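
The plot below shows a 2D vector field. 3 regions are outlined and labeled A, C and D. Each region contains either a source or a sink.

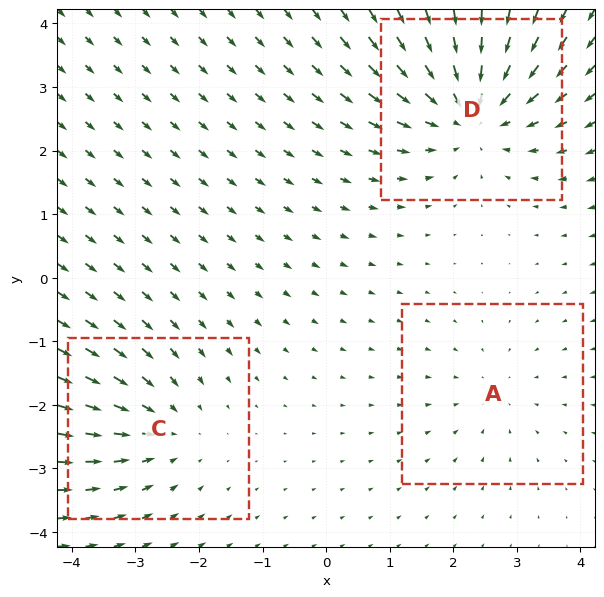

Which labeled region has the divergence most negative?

Divergence at each region's feature centre — A: about -2, C: about -3, D: about -5. Region D is most negative.

D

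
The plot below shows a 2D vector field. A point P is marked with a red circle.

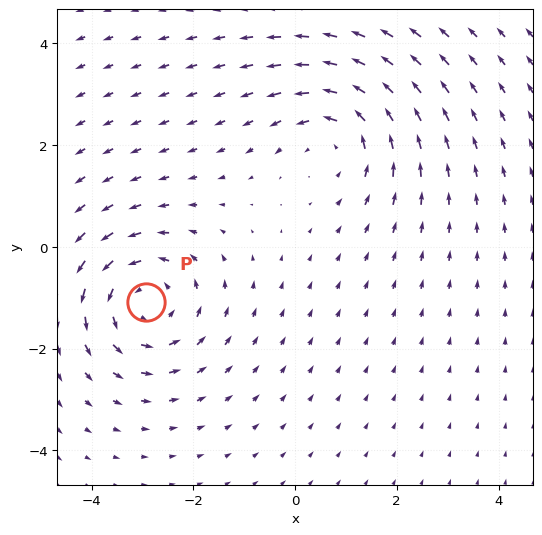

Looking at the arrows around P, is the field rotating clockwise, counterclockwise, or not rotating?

Near P at (-2.9, -1.1) the arrows circulate counterclockwise. The curl (z-component) there is about +4; positive curl means counterclockwise rotation.

counterclockwise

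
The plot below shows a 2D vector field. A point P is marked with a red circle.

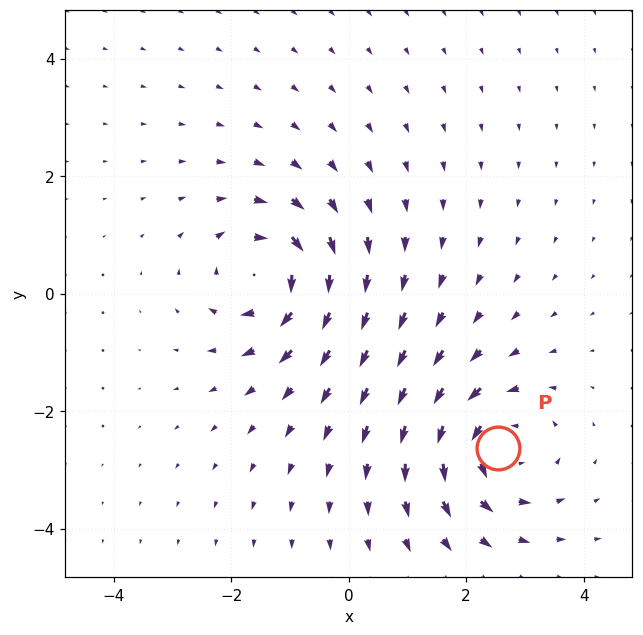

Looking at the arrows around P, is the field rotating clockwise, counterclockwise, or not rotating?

counterclockwise

Near P at (2.5, -2.6) the arrows circulate counterclockwise. The curl (z-component) there is about +4; positive curl means counterclockwise rotation.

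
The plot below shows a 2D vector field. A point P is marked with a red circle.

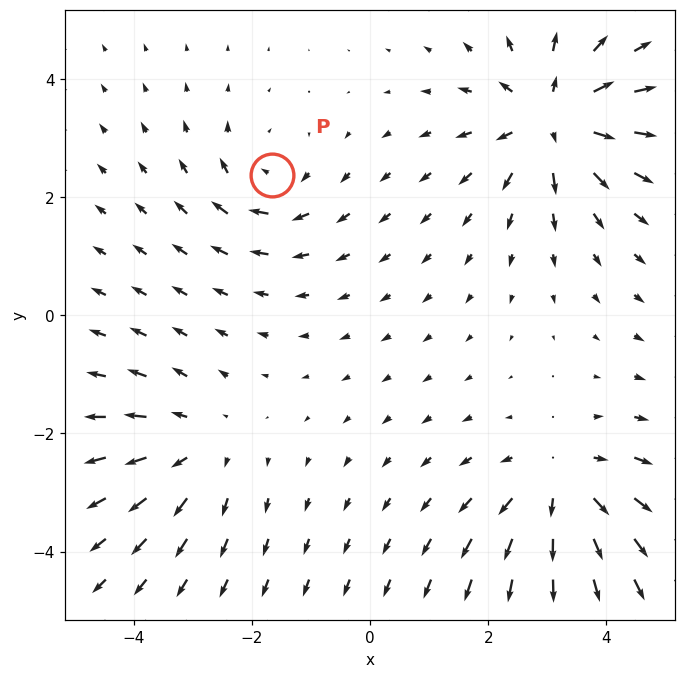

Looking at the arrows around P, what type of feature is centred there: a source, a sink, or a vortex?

At P (-1.7, 2.4) the arrows circulate clockwise. Divergence ≈0, curl about -3 — near-zero divergence with nonzero curl is a vortex.

vortex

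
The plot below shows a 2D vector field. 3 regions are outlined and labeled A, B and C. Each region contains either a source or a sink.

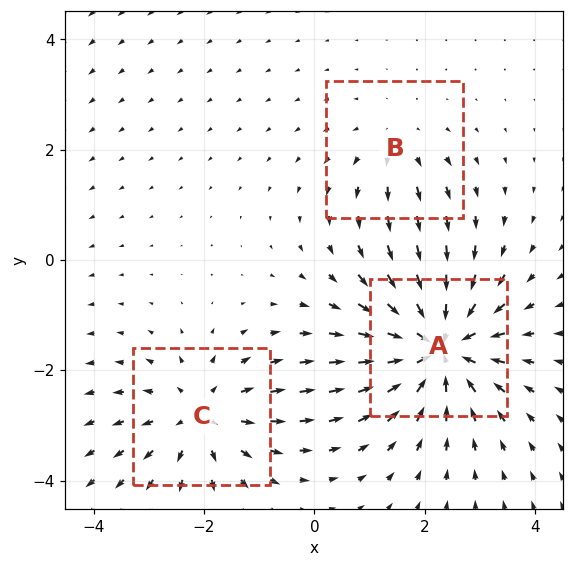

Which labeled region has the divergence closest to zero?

B

Divergence at each region's feature centre — A: about -5, B: about +2, C: about +4. Region B is closest to zero.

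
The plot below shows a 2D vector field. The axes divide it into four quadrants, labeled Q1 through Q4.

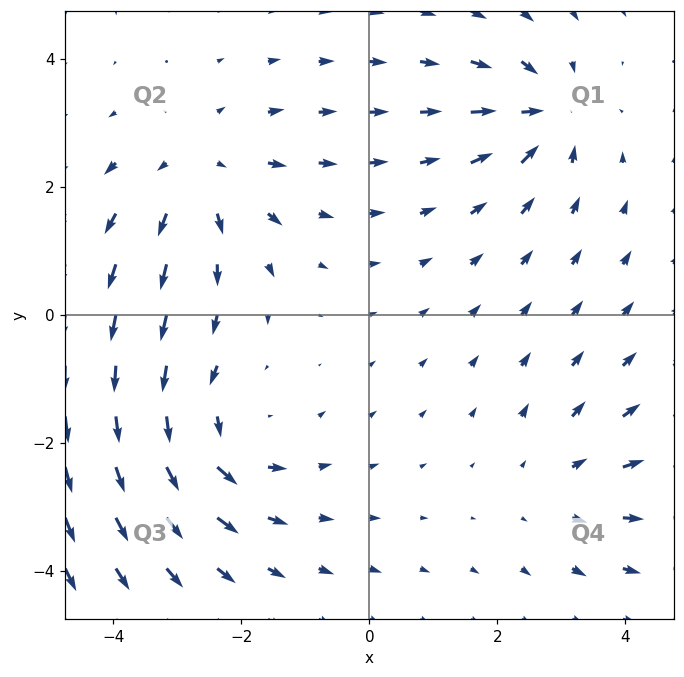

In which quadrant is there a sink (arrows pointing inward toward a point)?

Q1

The sink sits at approximately (2.7, 3.1), which lies in quadrant Q1. The divergence there is about -4, negative as expected for a sink.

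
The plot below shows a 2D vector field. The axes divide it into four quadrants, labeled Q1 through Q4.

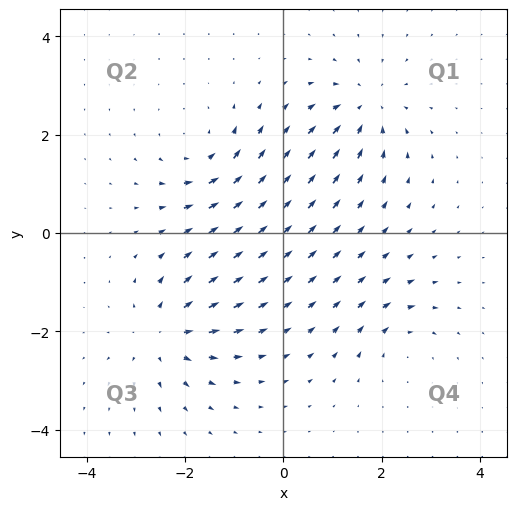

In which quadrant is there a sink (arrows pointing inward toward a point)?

The sink sits at approximately (1.7, 2.6), which lies in quadrant Q1. The divergence there is about -5, negative as expected for a sink.

Q1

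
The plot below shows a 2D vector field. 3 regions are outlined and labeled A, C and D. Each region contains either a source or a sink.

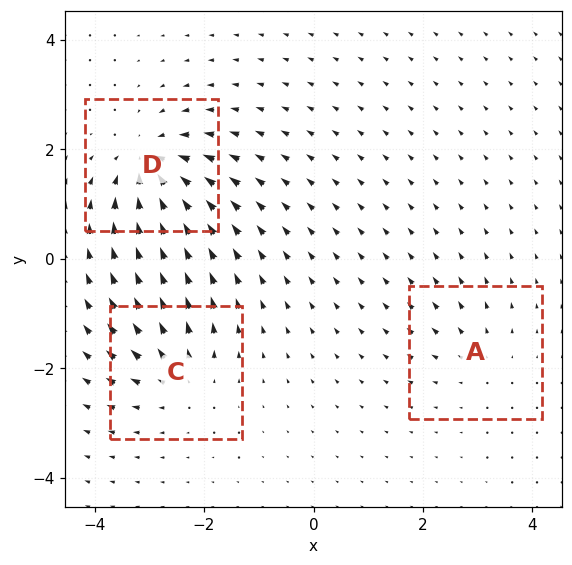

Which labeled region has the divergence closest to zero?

A

Divergence at each region's feature centre — A: about +3, C: about +4, D: about -6. Region A is closest to zero.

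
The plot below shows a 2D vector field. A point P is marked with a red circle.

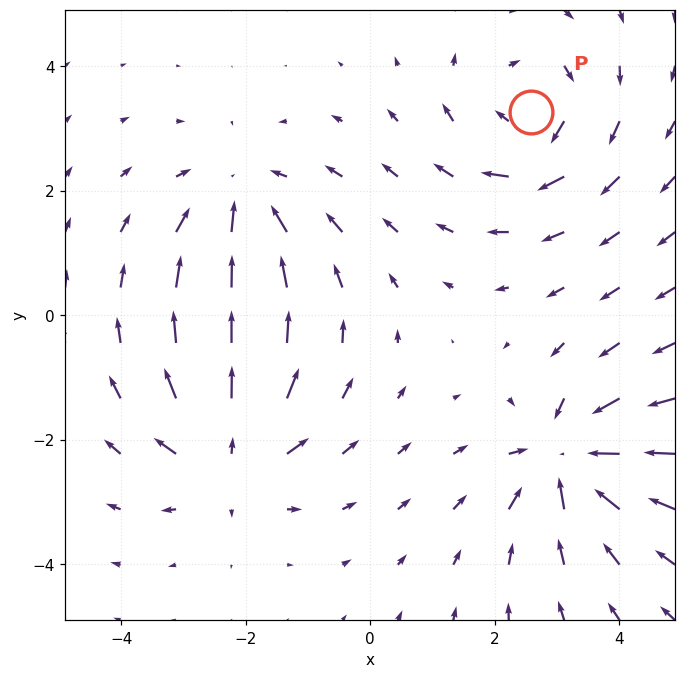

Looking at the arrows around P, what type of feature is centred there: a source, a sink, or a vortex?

vortex

At P (2.6, 3.3) the arrows circulate clockwise. Divergence ≈0, curl about -4 — near-zero divergence with nonzero curl is a vortex.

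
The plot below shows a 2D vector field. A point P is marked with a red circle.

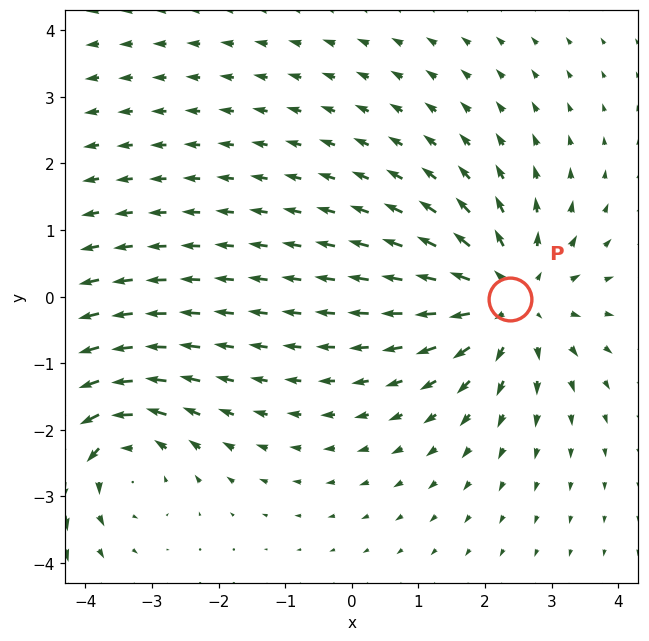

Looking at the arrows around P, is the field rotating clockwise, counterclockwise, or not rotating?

not rotating

Near P at (2.4, -0.0) the arrows show no circulation. The curl there is ≈0.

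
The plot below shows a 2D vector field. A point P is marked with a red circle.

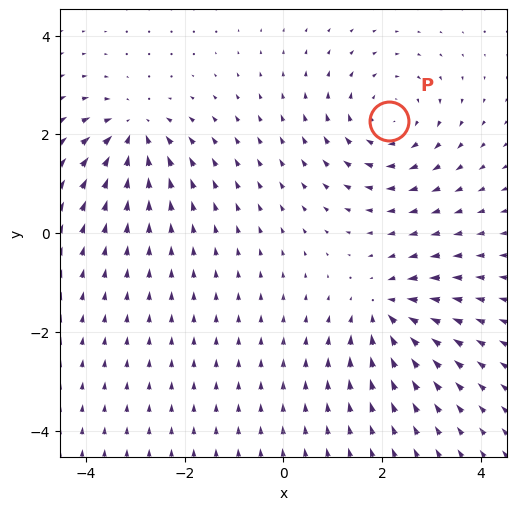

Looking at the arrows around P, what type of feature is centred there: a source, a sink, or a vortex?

vortex

At P (2.1, 2.3) the arrows circulate clockwise. Divergence ≈0, curl about -4 — near-zero divergence with nonzero curl is a vortex.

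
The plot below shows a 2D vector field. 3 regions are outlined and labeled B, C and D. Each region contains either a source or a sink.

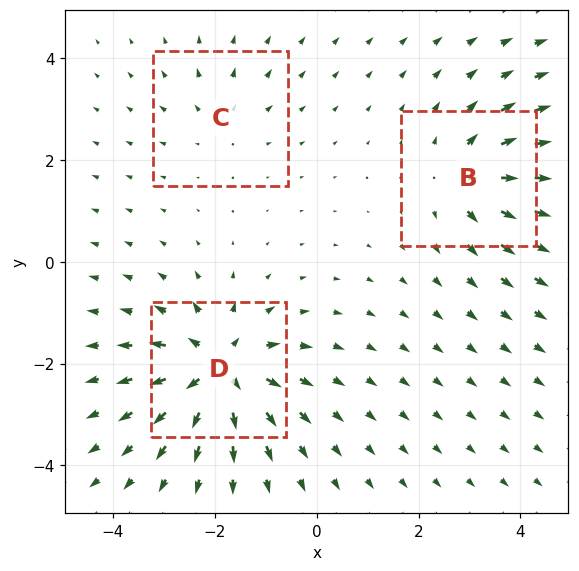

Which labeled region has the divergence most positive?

D

Divergence at each region's feature centre — B: about +4, C: about +2, D: about +6. Region D is most positive.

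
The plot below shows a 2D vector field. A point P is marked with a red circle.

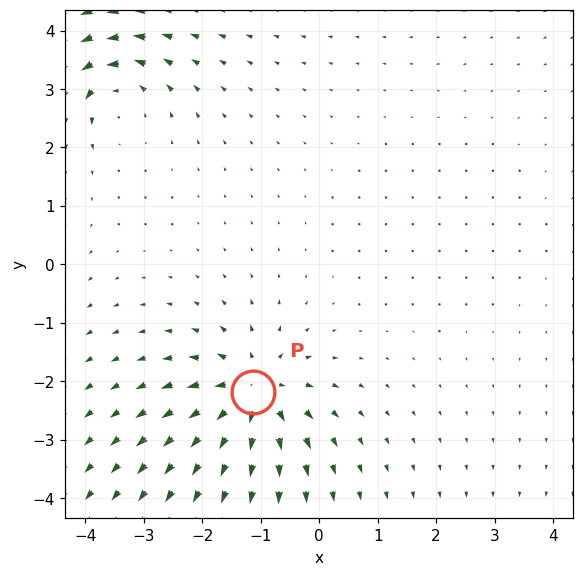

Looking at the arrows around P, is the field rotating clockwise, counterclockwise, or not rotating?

not rotating

Near P at (-1.1, -2.2) the arrows show no circulation. The curl there is ≈0.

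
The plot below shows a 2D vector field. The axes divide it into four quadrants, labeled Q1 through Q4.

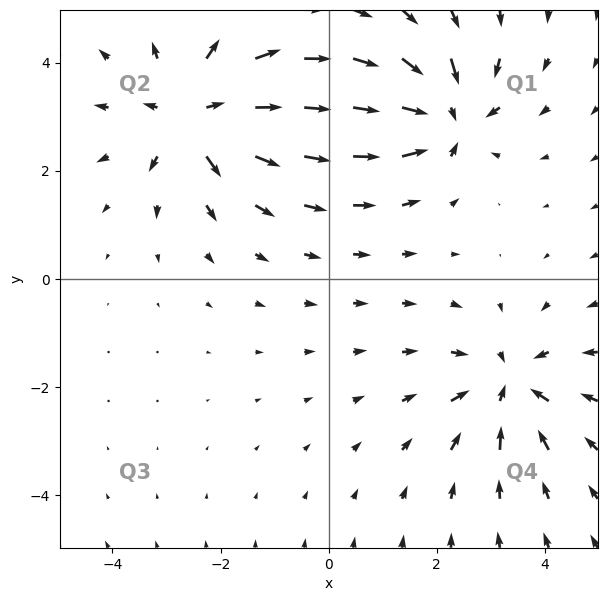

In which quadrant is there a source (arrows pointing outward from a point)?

Q2

The source sits at approximately (-2.5, 3.0), which lies in quadrant Q2. The divergence there is about +5, positive as expected for a source.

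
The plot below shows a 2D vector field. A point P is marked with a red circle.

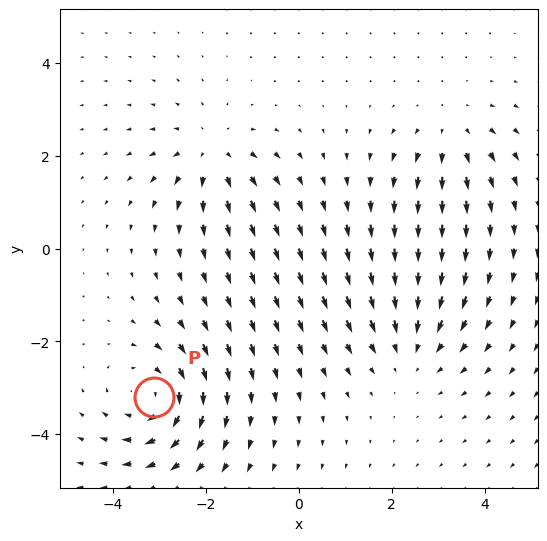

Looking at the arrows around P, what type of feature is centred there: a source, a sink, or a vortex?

vortex

At P (-3.1, -3.2) the arrows circulate clockwise. Divergence ≈0, curl about -5 — near-zero divergence with nonzero curl is a vortex.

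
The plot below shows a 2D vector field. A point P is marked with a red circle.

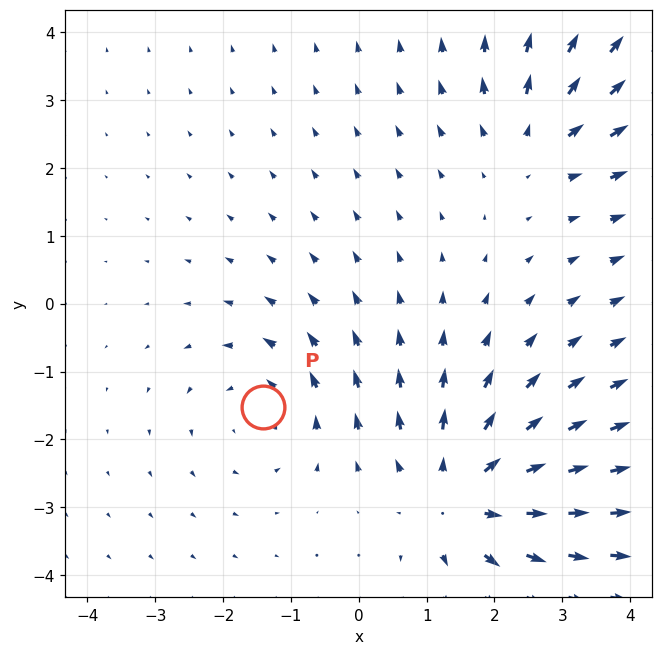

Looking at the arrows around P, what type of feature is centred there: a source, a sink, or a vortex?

At P (-1.4, -1.5) the arrows circulate counterclockwise. Divergence ≈0, curl about +3 — near-zero divergence with nonzero curl is a vortex.

vortex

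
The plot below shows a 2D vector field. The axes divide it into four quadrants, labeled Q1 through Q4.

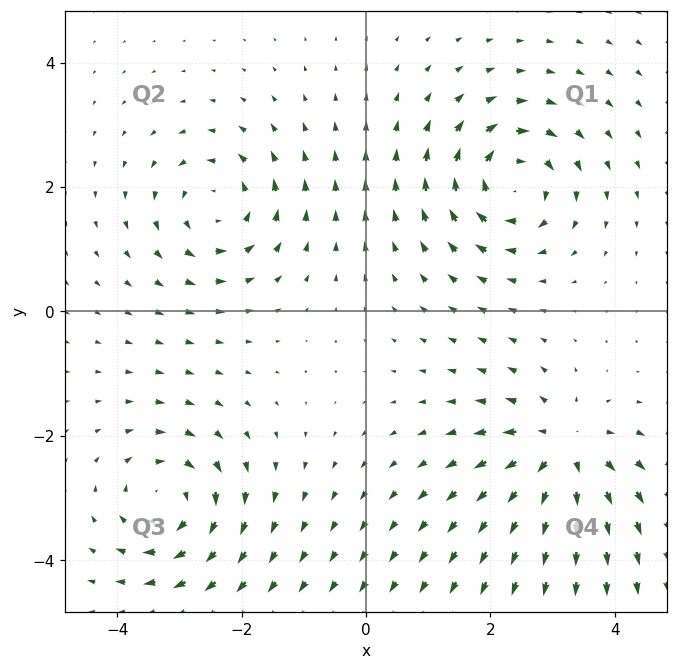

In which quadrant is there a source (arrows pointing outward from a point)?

The source sits at approximately (3.2, -2.2), which lies in quadrant Q4. The divergence there is about +6, positive as expected for a source.

Q4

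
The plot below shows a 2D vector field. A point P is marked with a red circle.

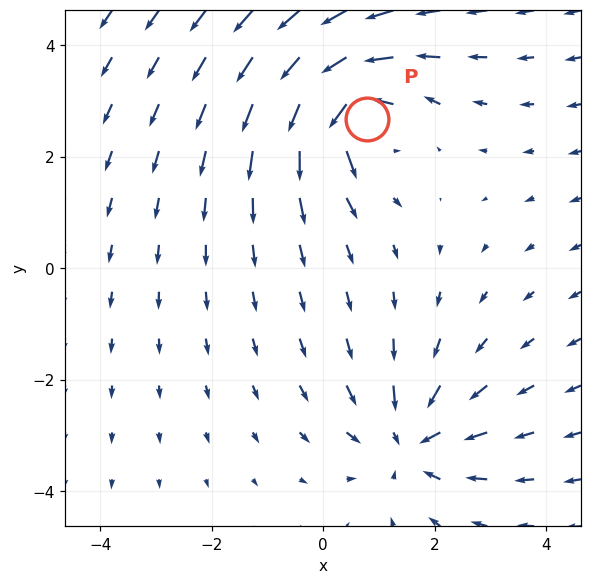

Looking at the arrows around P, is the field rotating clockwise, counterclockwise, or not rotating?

counterclockwise

Near P at (0.8, 2.7) the arrows circulate counterclockwise. The curl (z-component) there is about +4; positive curl means counterclockwise rotation.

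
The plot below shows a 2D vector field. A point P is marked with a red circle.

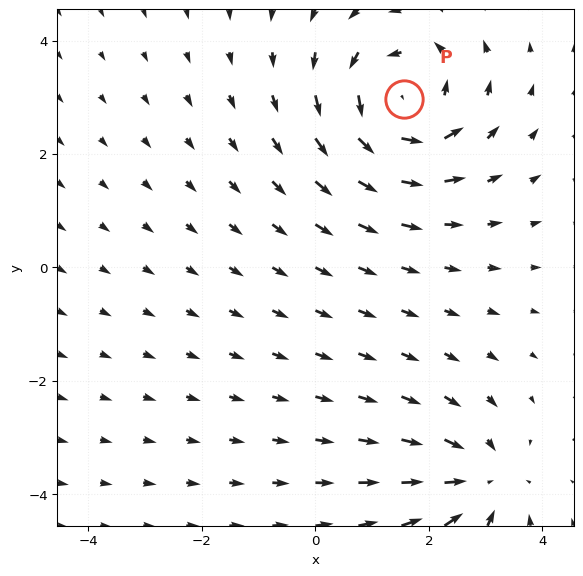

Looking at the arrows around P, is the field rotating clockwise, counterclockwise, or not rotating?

counterclockwise

Near P at (1.6, 3.0) the arrows circulate counterclockwise. The curl (z-component) there is about +4; positive curl means counterclockwise rotation.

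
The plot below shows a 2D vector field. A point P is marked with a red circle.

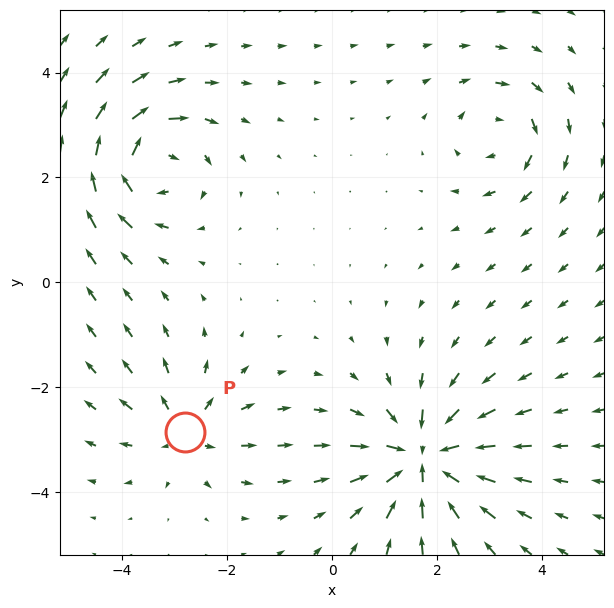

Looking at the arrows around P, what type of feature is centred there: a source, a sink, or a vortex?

At P (-2.8, -2.9) the arrows spread outward. Divergence about +3, curl ≈0 — positive divergence with near-zero curl is a source.

source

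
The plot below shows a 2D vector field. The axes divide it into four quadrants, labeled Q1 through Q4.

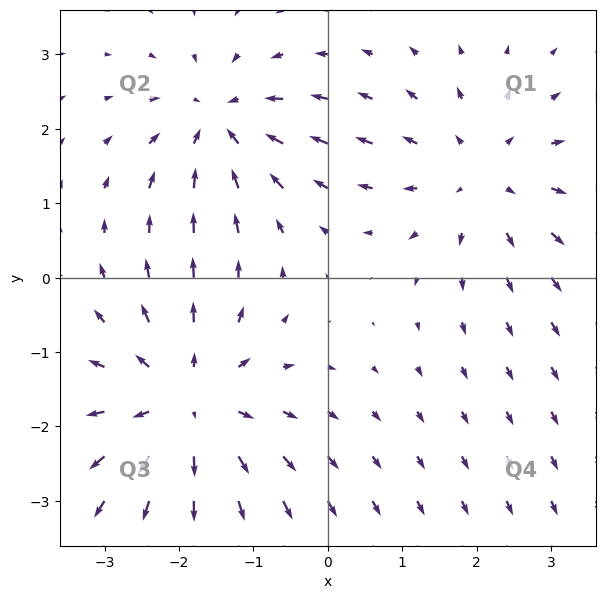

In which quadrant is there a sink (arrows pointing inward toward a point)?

The sink sits at approximately (-1.5, 2.1), which lies in quadrant Q2. The divergence there is about -5, negative as expected for a sink.

Q2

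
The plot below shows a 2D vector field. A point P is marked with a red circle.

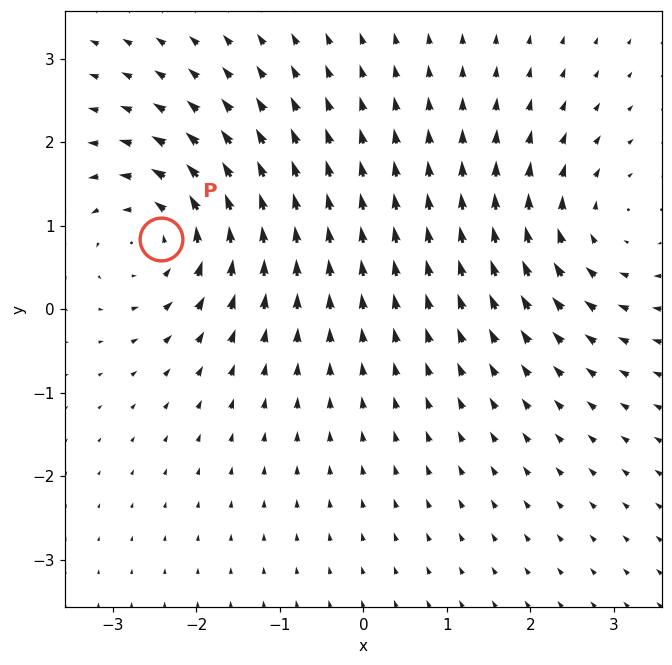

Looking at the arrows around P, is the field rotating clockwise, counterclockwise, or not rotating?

counterclockwise

Near P at (-2.4, 0.8) the arrows circulate counterclockwise. The curl (z-component) there is about +5; positive curl means counterclockwise rotation.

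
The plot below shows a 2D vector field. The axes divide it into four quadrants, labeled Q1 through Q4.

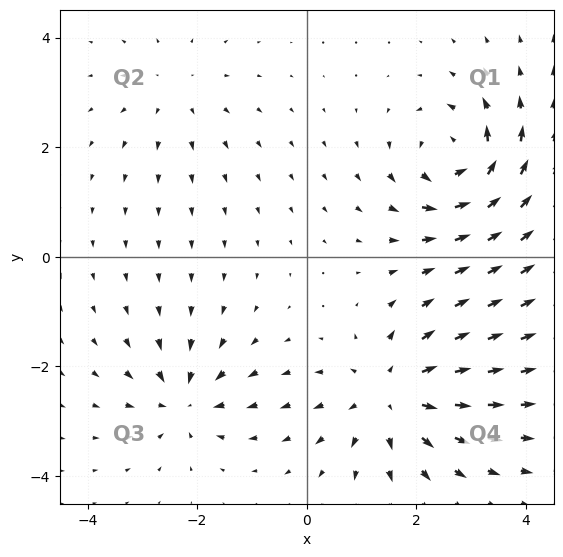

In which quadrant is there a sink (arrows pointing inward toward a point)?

Q3

The sink sits at approximately (-2.2, -2.6), which lies in quadrant Q3. The divergence there is about -5, negative as expected for a sink.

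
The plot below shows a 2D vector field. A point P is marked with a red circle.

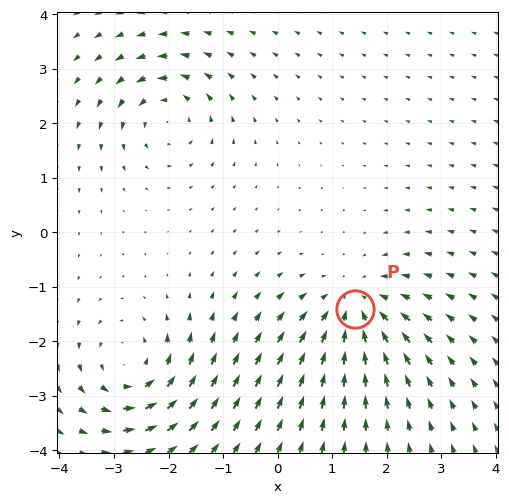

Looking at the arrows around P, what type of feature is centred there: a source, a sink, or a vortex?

At P (1.4, -1.4) the arrows converge inward. Divergence about -4, curl ≈0 — negative divergence with near-zero curl is a sink.

sink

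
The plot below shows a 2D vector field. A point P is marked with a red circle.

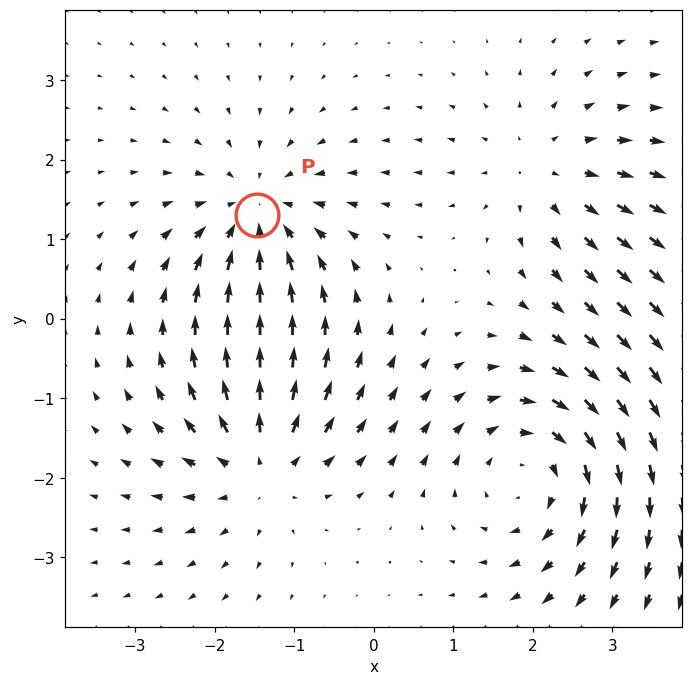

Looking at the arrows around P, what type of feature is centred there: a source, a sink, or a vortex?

At P (-1.5, 1.3) the arrows converge inward. Divergence about -4, curl ≈0 — negative divergence with near-zero curl is a sink.

sink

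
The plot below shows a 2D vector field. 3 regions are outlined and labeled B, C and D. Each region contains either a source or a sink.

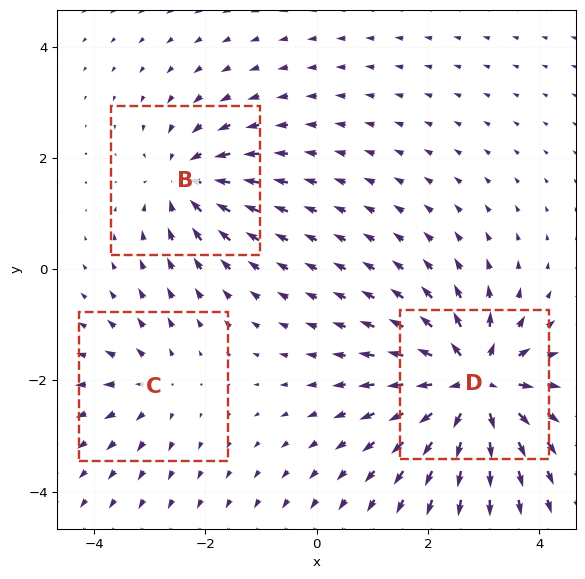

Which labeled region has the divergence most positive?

D

Divergence at each region's feature centre — B: about -4, C: about +3, D: about +7. Region D is most positive.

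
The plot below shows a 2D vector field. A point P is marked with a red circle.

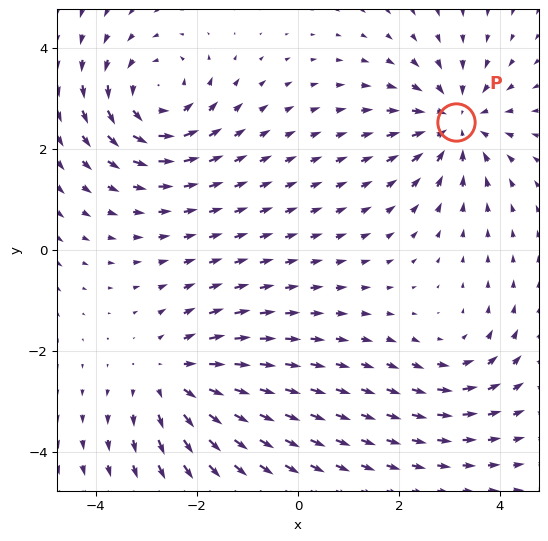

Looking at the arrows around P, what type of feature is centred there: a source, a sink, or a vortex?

sink

At P (3.1, 2.5) the arrows converge inward. Divergence about -5, curl ≈0 — negative divergence with near-zero curl is a sink.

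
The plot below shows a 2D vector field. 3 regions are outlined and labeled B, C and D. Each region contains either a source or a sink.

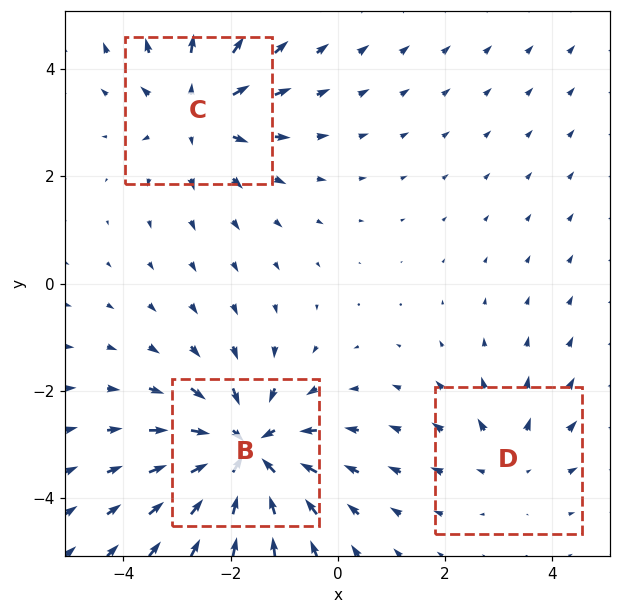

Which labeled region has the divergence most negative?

B

Divergence at each region's feature centre — B: about -5, C: about +3, D: about +2. Region B is most negative.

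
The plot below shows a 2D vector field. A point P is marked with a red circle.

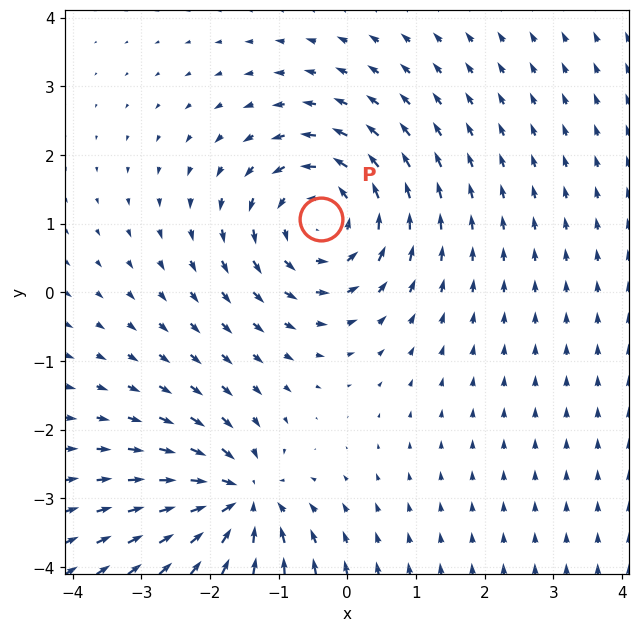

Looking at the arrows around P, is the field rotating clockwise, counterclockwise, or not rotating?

counterclockwise

Near P at (-0.4, 1.1) the arrows circulate counterclockwise. The curl (z-component) there is about +5; positive curl means counterclockwise rotation.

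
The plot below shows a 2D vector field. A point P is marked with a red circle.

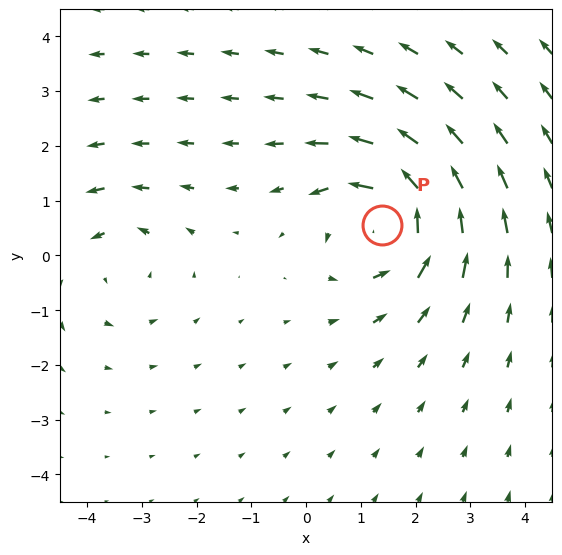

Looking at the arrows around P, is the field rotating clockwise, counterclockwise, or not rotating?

Near P at (1.4, 0.6) the arrows circulate counterclockwise. The curl (z-component) there is about +5; positive curl means counterclockwise rotation.

counterclockwise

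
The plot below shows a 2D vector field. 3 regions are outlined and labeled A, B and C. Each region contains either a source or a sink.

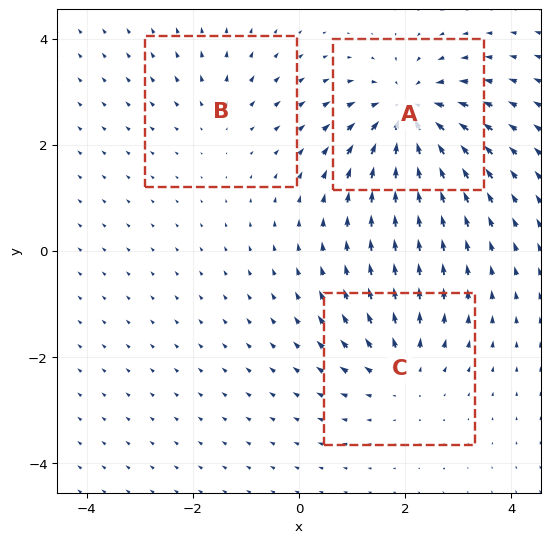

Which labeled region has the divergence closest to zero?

B

Divergence at each region's feature centre — A: about -6, B: about +2, C: about +3. Region B is closest to zero.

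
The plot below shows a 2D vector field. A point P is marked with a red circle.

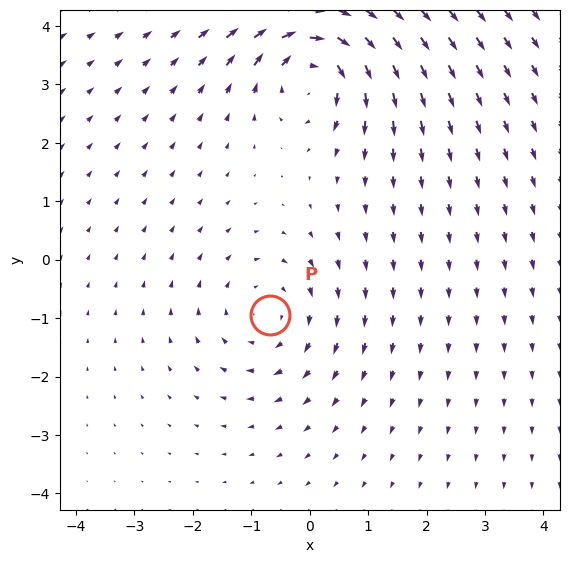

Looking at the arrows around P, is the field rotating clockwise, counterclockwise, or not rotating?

clockwise

Near P at (-0.7, -0.9) the arrows circulate clockwise. The curl (z-component) there is about -3; negative curl means clockwise rotation.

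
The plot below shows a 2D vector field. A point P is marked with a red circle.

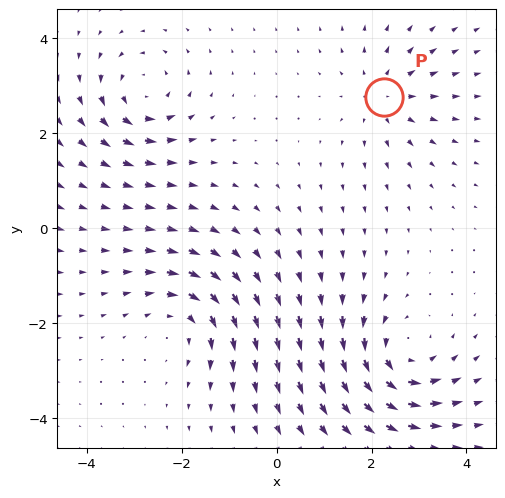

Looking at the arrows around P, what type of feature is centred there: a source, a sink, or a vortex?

At P (2.3, 2.8) the arrows spread outward. Divergence about +4, curl ≈0 — positive divergence with near-zero curl is a source.

source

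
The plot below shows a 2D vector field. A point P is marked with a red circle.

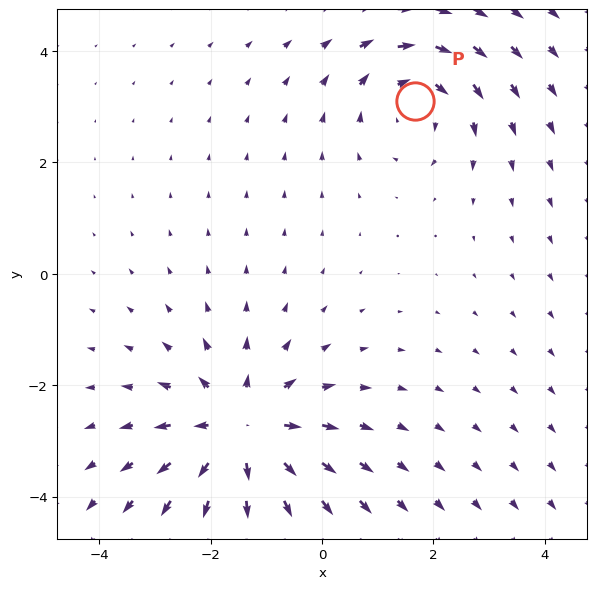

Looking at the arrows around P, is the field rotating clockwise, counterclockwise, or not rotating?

Near P at (1.7, 3.1) the arrows circulate clockwise. The curl (z-component) there is about -3; negative curl means clockwise rotation.

clockwise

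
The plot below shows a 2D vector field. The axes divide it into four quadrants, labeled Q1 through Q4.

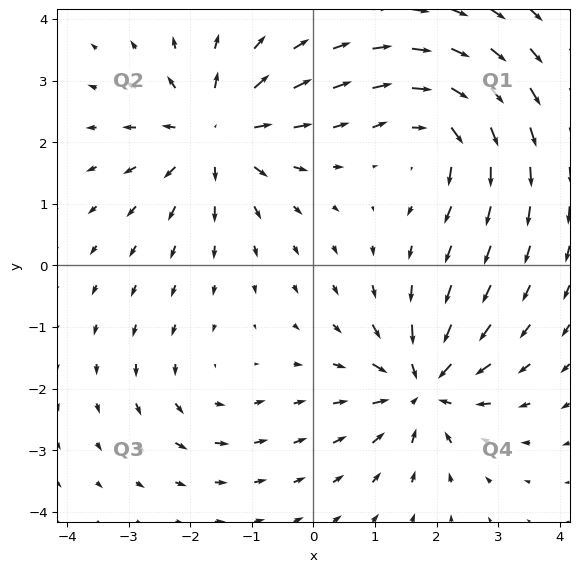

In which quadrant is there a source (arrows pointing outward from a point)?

Q2

The source sits at approximately (-1.6, 2.1), which lies in quadrant Q2. The divergence there is about +6, positive as expected for a source.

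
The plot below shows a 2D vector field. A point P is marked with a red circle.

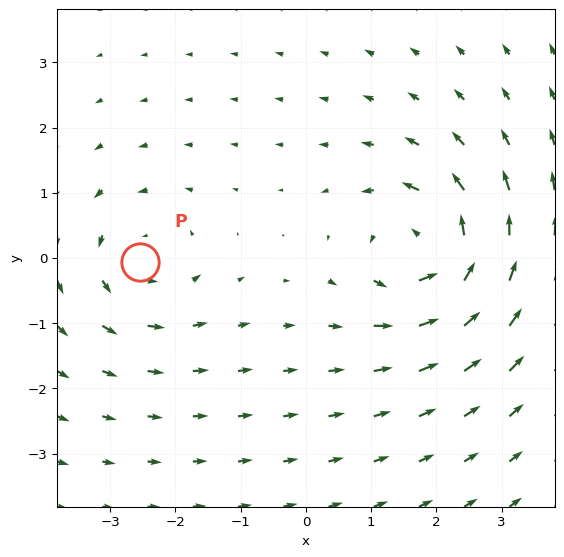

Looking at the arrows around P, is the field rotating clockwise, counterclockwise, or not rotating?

Near P at (-2.5, -0.1) the arrows circulate counterclockwise. The curl (z-component) there is about +4; positive curl means counterclockwise rotation.

counterclockwise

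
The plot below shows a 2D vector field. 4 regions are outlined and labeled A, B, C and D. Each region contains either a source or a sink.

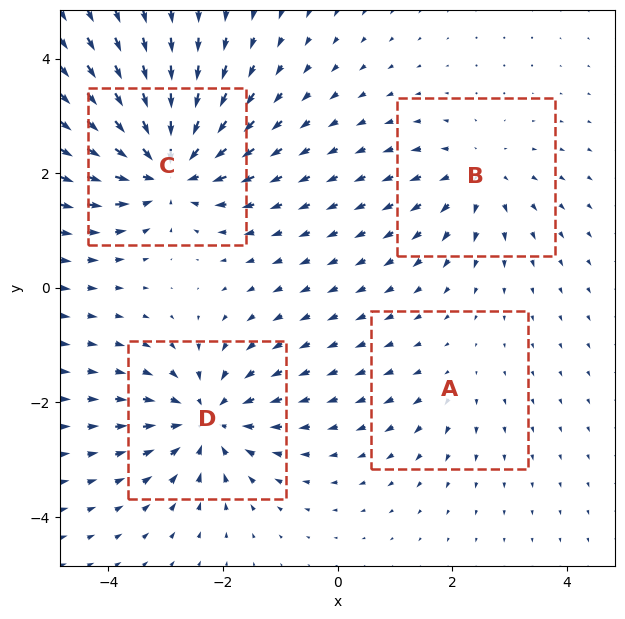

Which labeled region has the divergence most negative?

Divergence at each region's feature centre — A: about +2, B: about +4, C: about -7, D: about -6. Region C is most negative.

C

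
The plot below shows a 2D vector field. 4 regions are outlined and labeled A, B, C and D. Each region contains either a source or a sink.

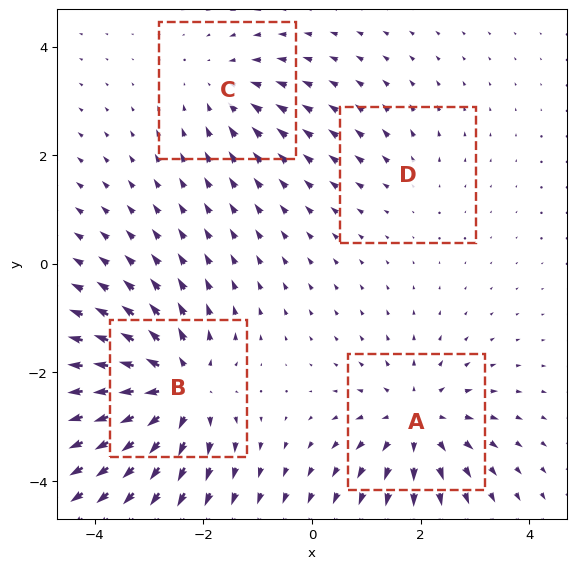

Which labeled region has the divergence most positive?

Divergence at each region's feature centre — A: about +5, B: about +7, C: about -3, D: about +2. Region B is most positive.

B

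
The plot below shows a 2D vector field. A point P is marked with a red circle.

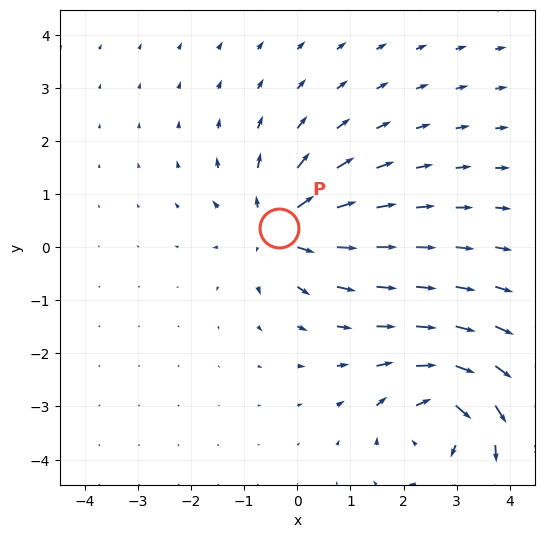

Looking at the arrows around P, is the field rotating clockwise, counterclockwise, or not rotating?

not rotating

Near P at (-0.4, 0.4) the arrows show no circulation. The curl there is ≈0.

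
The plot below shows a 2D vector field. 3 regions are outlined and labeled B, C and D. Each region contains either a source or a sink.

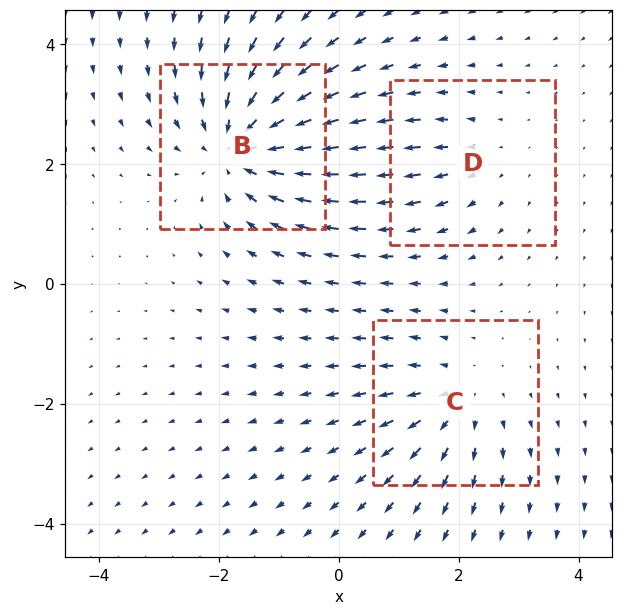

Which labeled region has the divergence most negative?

B

Divergence at each region's feature centre — B: about -5, C: about +3, D: about +2. Region B is most negative.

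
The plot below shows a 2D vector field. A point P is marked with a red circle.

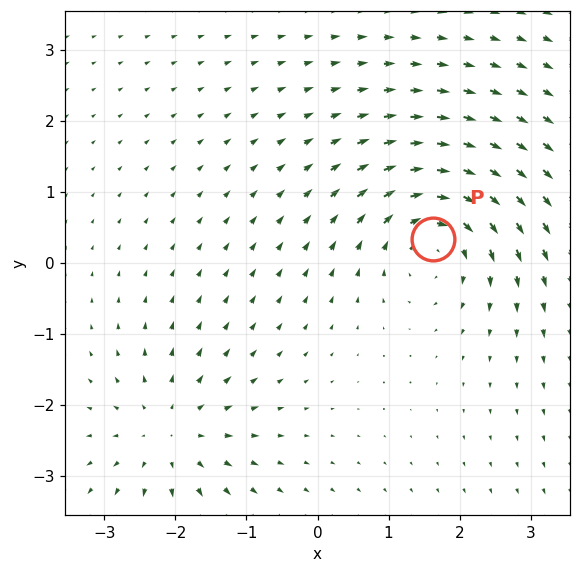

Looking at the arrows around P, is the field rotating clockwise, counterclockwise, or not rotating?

clockwise

Near P at (1.6, 0.3) the arrows circulate clockwise. The curl (z-component) there is about -6; negative curl means clockwise rotation.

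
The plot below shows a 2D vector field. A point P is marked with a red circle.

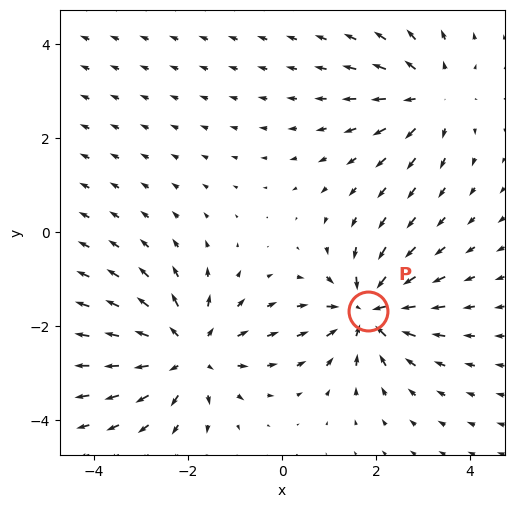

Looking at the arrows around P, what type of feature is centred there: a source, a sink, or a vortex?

sink

At P (1.8, -1.7) the arrows converge inward. Divergence about -5, curl ≈0 — negative divergence with near-zero curl is a sink.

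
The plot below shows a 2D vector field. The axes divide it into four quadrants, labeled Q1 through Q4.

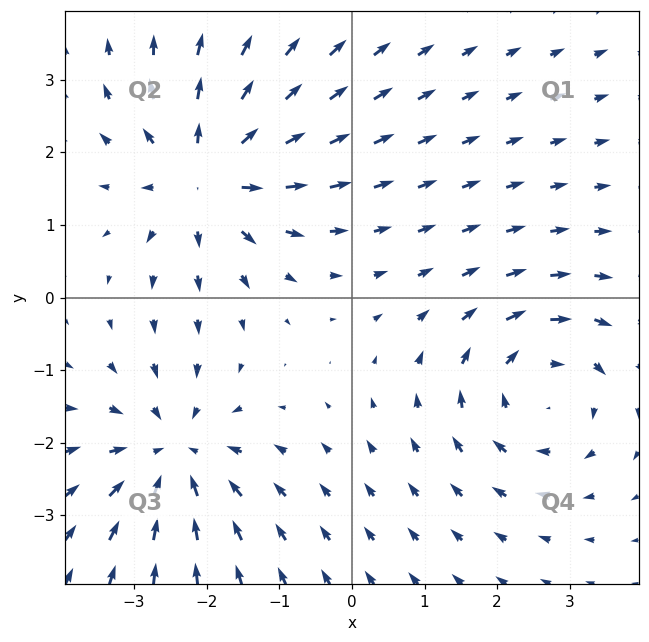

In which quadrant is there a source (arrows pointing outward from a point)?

Q2

The source sits at approximately (-2.0, 1.7), which lies in quadrant Q2. The divergence there is about +6, positive as expected for a source.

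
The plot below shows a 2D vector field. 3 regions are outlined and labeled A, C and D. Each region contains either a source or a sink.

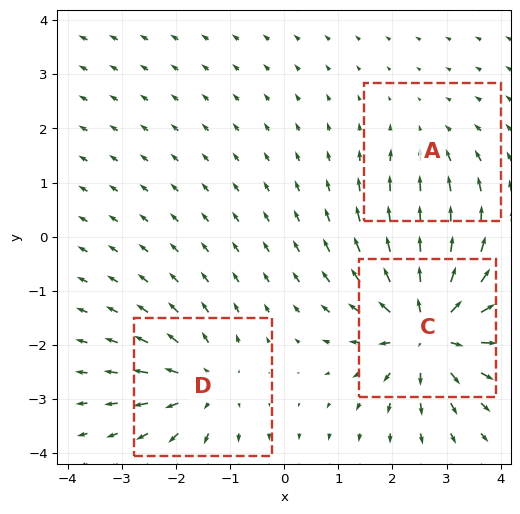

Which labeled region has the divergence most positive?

C

Divergence at each region's feature centre — A: about -2, C: about +6, D: about +4. Region C is most positive.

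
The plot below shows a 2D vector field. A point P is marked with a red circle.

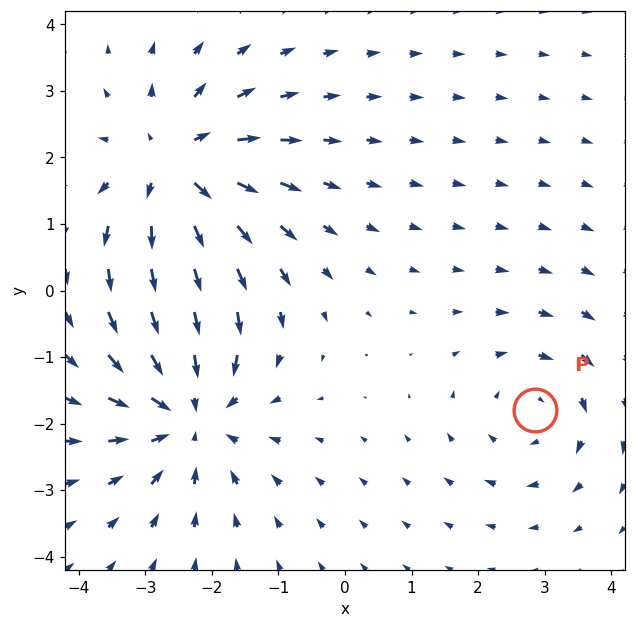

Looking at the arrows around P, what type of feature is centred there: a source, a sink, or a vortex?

vortex

At P (2.9, -1.8) the arrows circulate clockwise. Divergence ≈0, curl about -3 — near-zero divergence with nonzero curl is a vortex.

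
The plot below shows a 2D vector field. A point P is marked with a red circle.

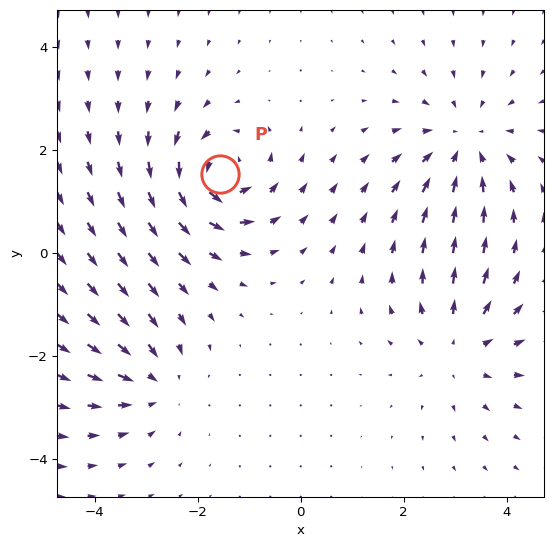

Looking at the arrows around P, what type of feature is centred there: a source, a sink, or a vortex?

vortex

At P (-1.6, 1.5) the arrows circulate counterclockwise. Divergence ≈0, curl about +5 — near-zero divergence with nonzero curl is a vortex.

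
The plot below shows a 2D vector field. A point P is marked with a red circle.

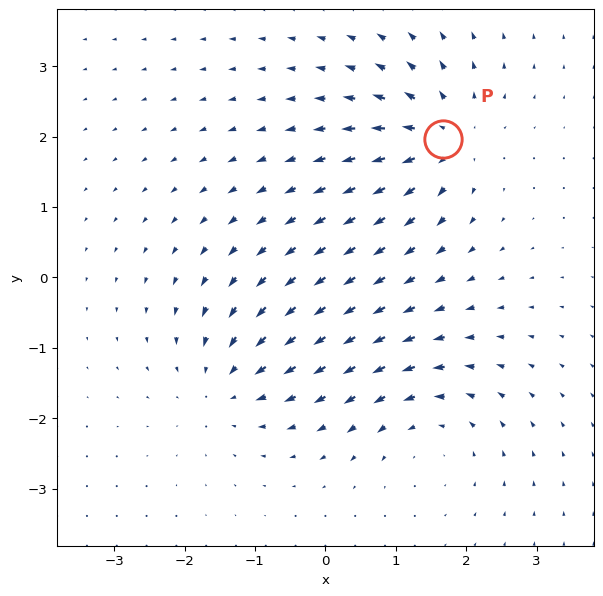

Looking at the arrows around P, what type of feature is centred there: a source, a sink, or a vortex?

source

At P (1.7, 2.0) the arrows spread outward. Divergence about +6, curl ≈0 — positive divergence with near-zero curl is a source.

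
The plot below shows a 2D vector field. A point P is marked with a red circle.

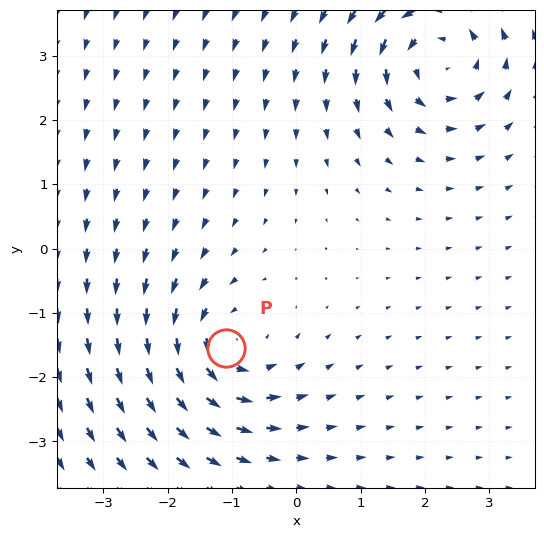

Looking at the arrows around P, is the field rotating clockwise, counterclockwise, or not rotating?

counterclockwise

Near P at (-1.1, -1.5) the arrows circulate counterclockwise. The curl (z-component) there is about +4; positive curl means counterclockwise rotation.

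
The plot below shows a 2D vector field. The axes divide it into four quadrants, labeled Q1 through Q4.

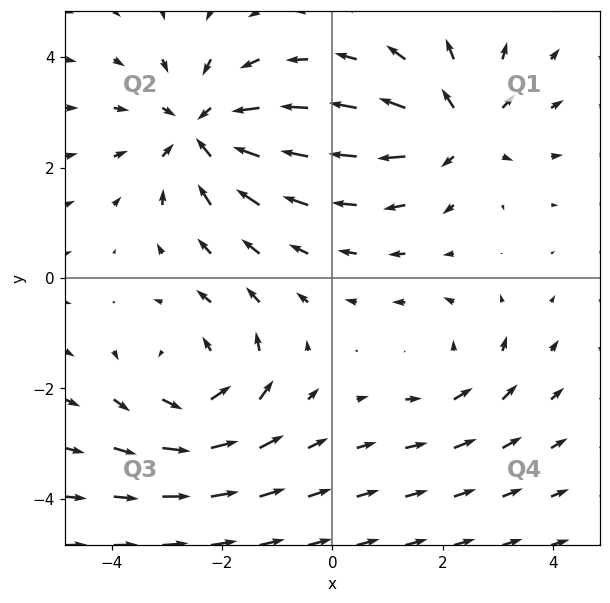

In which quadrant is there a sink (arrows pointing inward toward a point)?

The sink sits at approximately (-2.4, 2.7), which lies in quadrant Q2. The divergence there is about -4, negative as expected for a sink.

Q2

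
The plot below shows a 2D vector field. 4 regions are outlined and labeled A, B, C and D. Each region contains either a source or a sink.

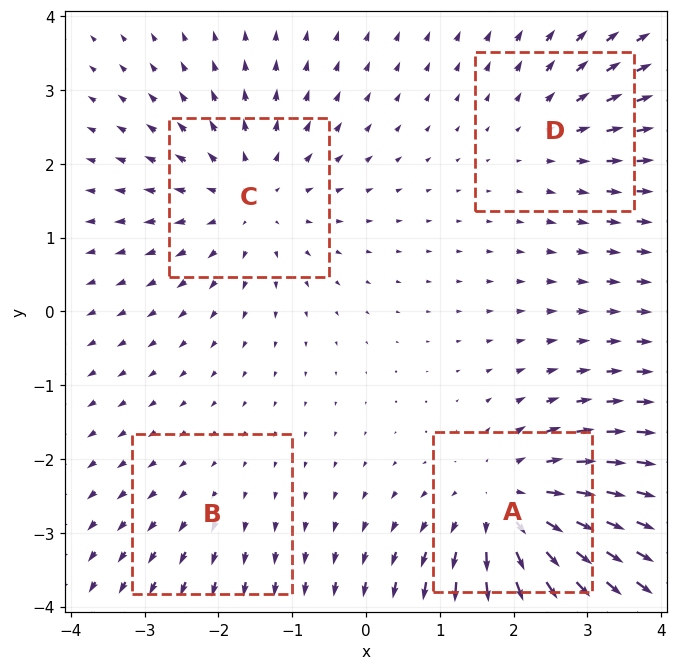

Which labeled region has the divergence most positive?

Divergence at each region's feature centre — A: about +6, B: about +2, C: about +4, D: about +3. Region A is most positive.

A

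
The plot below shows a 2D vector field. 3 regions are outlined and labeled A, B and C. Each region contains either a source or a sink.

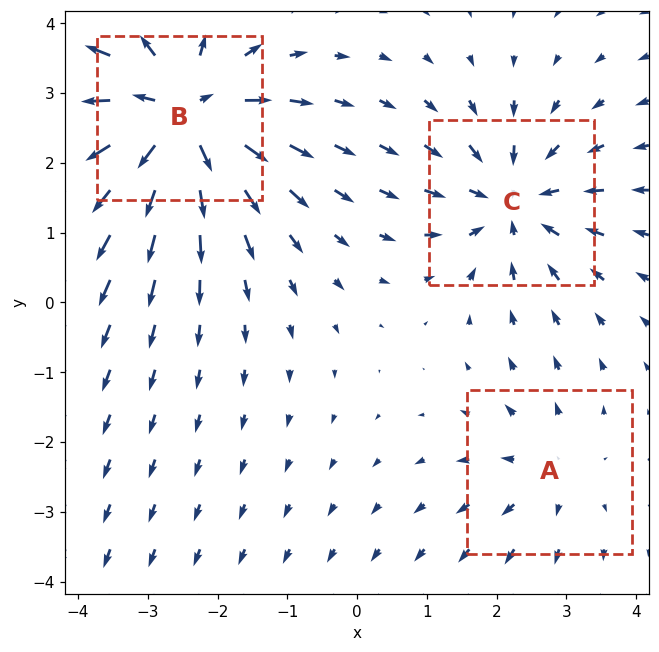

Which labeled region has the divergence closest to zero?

Divergence at each region's feature centre — A: about +2, B: about +6, C: about -4. Region A is closest to zero.

A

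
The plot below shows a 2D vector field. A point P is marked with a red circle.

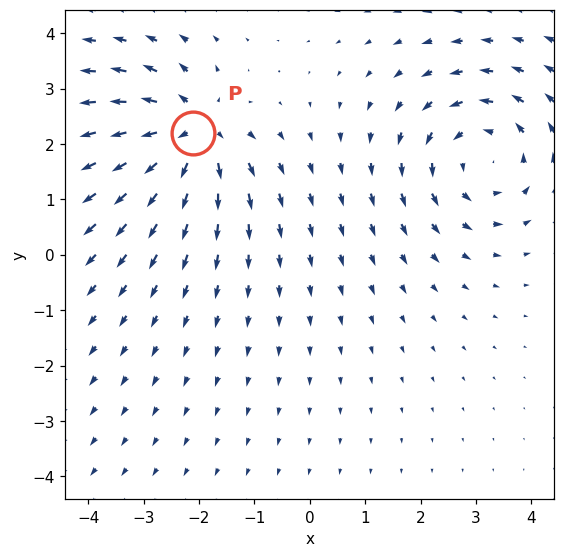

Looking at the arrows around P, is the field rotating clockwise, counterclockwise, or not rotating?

Near P at (-2.1, 2.2) the arrows show no circulation. The curl there is ≈0.

not rotating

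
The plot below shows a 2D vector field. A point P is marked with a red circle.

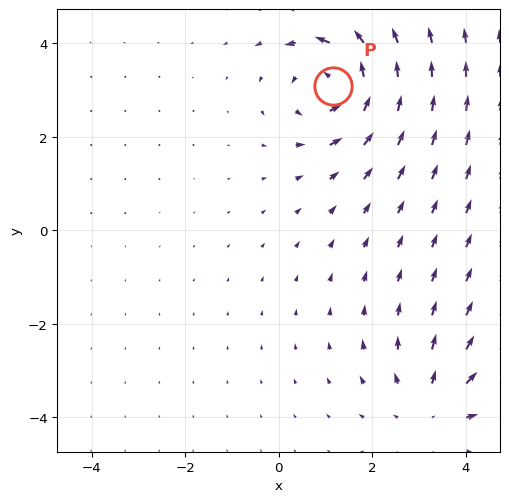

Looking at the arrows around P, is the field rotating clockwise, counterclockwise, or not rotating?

Near P at (1.2, 3.1) the arrows circulate counterclockwise. The curl (z-component) there is about +6; positive curl means counterclockwise rotation.

counterclockwise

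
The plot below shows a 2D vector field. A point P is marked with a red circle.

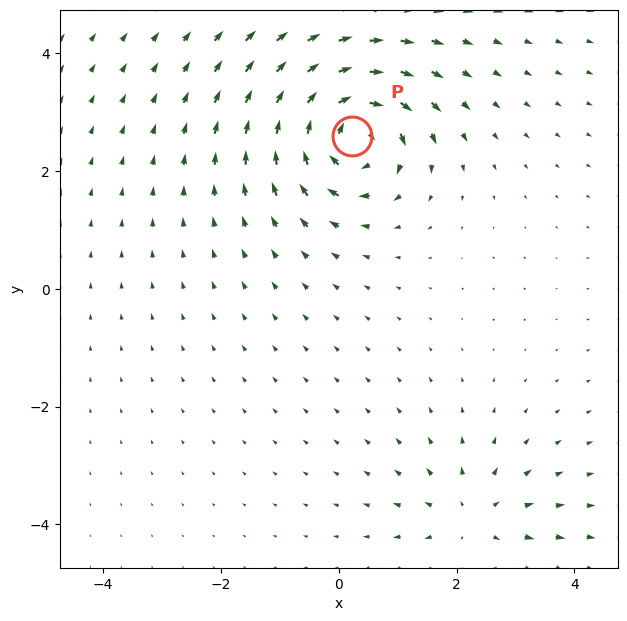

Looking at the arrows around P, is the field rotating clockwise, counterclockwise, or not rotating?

Near P at (0.2, 2.6) the arrows circulate clockwise. The curl (z-component) there is about -6; negative curl means clockwise rotation.

clockwise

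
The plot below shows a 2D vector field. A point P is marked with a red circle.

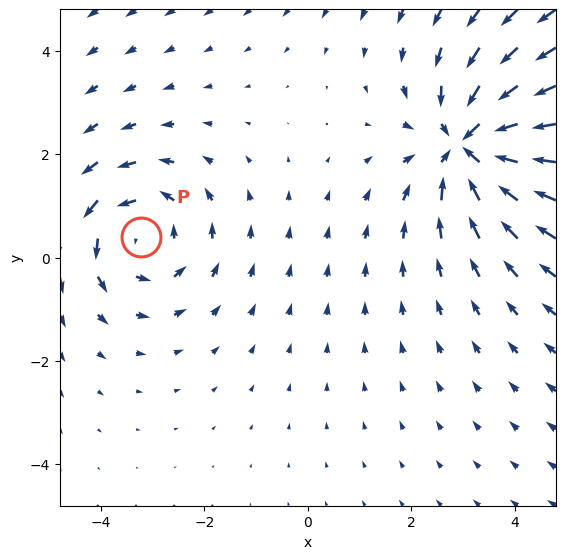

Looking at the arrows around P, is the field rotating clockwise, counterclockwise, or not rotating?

Near P at (-3.2, 0.4) the arrows circulate counterclockwise. The curl (z-component) there is about +3; positive curl means counterclockwise rotation.

counterclockwise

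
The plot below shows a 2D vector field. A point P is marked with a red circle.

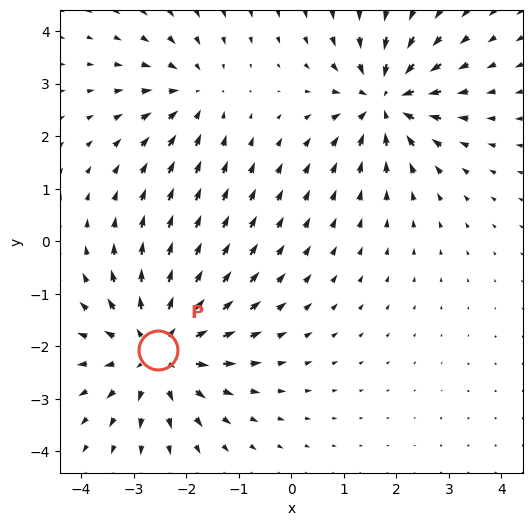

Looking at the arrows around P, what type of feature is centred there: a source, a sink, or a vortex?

At P (-2.5, -2.1) the arrows spread outward. Divergence about +5, curl ≈0 — positive divergence with near-zero curl is a source.

source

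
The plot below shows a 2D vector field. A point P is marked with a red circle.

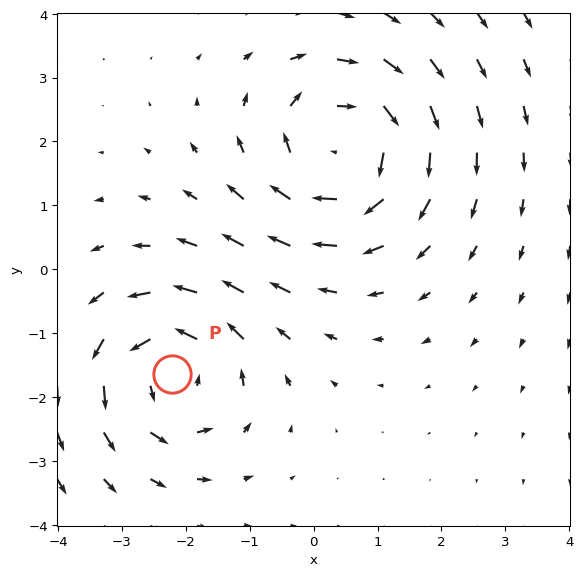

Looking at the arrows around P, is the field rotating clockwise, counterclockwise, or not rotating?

counterclockwise

Near P at (-2.2, -1.6) the arrows circulate counterclockwise. The curl (z-component) there is about +4; positive curl means counterclockwise rotation.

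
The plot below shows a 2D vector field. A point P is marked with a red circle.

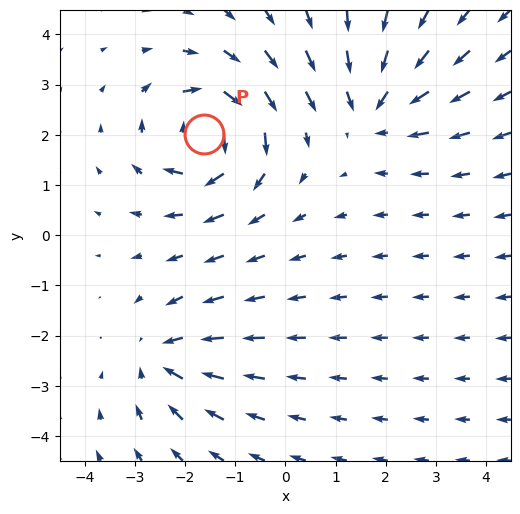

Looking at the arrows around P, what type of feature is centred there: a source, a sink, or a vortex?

vortex

At P (-1.6, 2.0) the arrows circulate clockwise. Divergence ≈0, curl about -5 — near-zero divergence with nonzero curl is a vortex.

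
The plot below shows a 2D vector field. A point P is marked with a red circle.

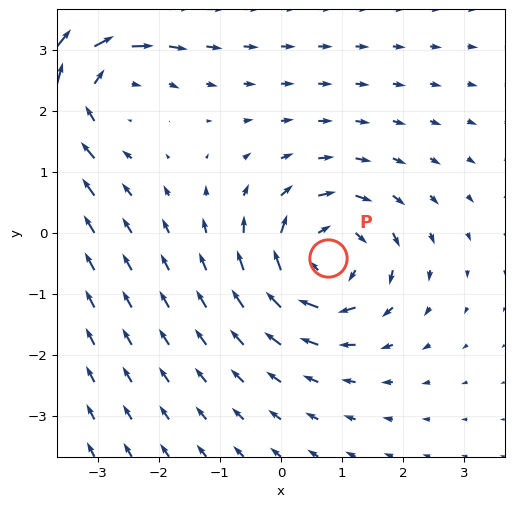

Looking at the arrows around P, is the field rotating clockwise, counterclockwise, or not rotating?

clockwise

Near P at (0.8, -0.4) the arrows circulate clockwise. The curl (z-component) there is about -3; negative curl means clockwise rotation.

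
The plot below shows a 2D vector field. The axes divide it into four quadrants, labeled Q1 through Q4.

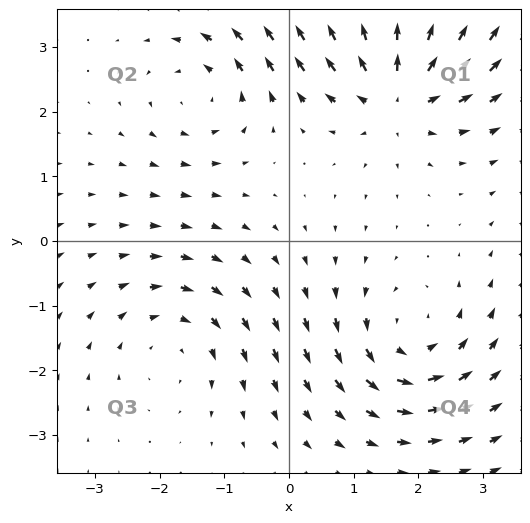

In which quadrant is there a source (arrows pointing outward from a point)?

Q1

The source sits at approximately (1.7, 2.3), which lies in quadrant Q1. The divergence there is about +6, positive as expected for a source.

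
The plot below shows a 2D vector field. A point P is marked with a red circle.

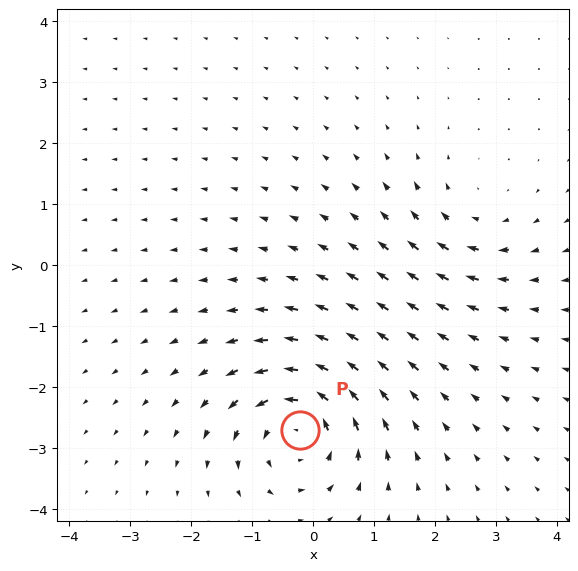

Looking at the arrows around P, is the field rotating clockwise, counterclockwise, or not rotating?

Near P at (-0.2, -2.7) the arrows circulate counterclockwise. The curl (z-component) there is about +6; positive curl means counterclockwise rotation.

counterclockwise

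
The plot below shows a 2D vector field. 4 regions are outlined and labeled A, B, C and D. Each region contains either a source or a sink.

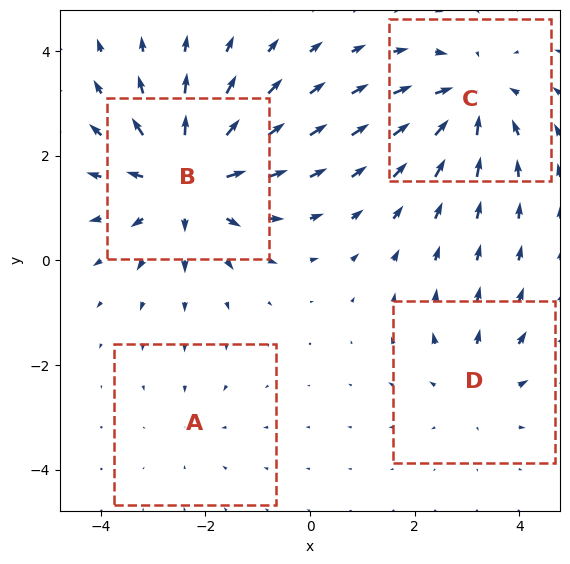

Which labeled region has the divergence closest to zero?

A

Divergence at each region's feature centre — A: about -2, B: about +6, C: about -5, D: about +3. Region A is closest to zero.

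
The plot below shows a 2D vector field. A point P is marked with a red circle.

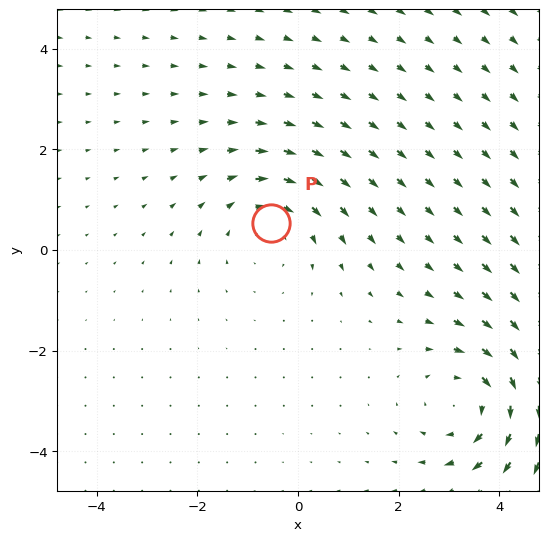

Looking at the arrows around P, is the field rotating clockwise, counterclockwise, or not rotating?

clockwise

Near P at (-0.5, 0.5) the arrows circulate clockwise. The curl (z-component) there is about -3; negative curl means clockwise rotation.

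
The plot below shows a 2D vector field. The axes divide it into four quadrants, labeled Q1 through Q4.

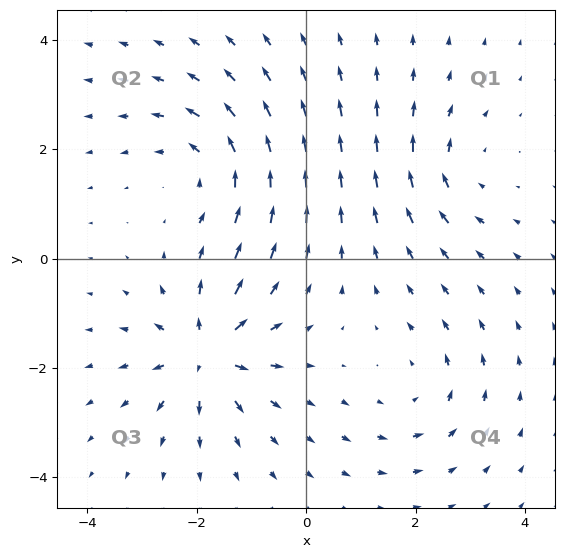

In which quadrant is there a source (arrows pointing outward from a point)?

The source sits at approximately (-1.8, -1.7), which lies in quadrant Q3. The divergence there is about +7, positive as expected for a source.

Q3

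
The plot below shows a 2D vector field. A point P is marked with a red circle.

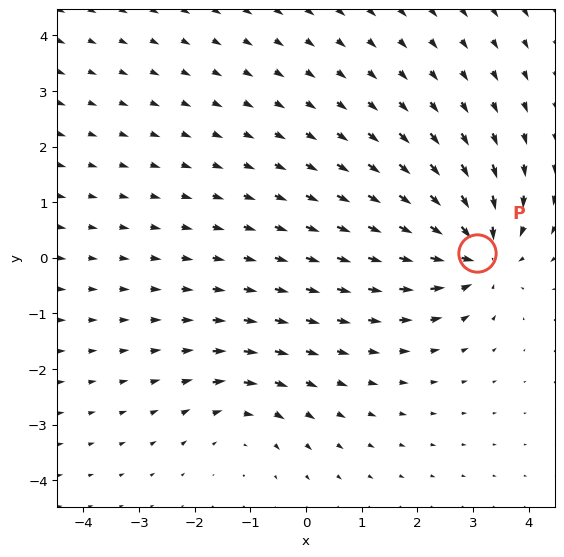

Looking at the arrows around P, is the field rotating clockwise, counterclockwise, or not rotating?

Near P at (3.1, 0.1) the arrows show no circulation. The curl there is ≈0.

not rotating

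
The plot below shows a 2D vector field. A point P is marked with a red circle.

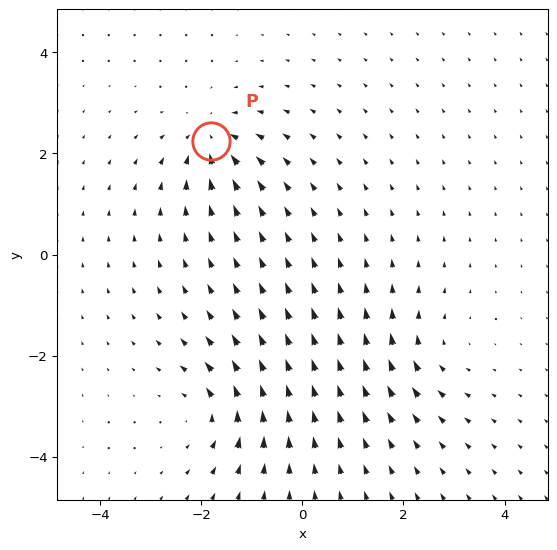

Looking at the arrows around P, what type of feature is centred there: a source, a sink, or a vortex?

At P (-1.8, 2.3) the arrows converge inward. Divergence about -6, curl ≈0 — negative divergence with near-zero curl is a sink.

sink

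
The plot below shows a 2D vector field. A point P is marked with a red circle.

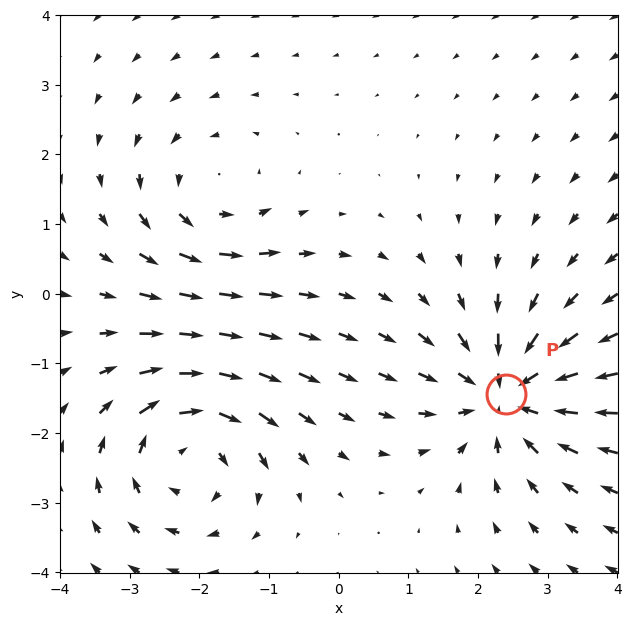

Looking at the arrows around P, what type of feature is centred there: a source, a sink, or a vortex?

At P (2.4, -1.4) the arrows converge inward. Divergence about -5, curl ≈0 — negative divergence with near-zero curl is a sink.

sink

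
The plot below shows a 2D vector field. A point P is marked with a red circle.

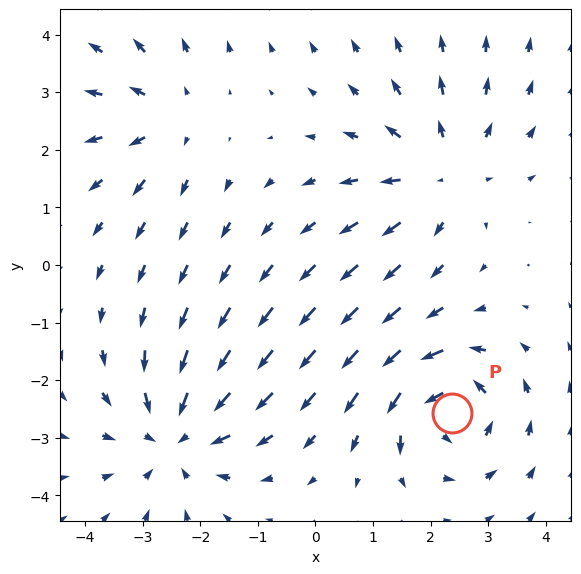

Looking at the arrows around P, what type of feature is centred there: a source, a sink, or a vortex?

vortex

At P (2.4, -2.6) the arrows circulate counterclockwise. Divergence ≈0, curl about +6 — near-zero divergence with nonzero curl is a vortex.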